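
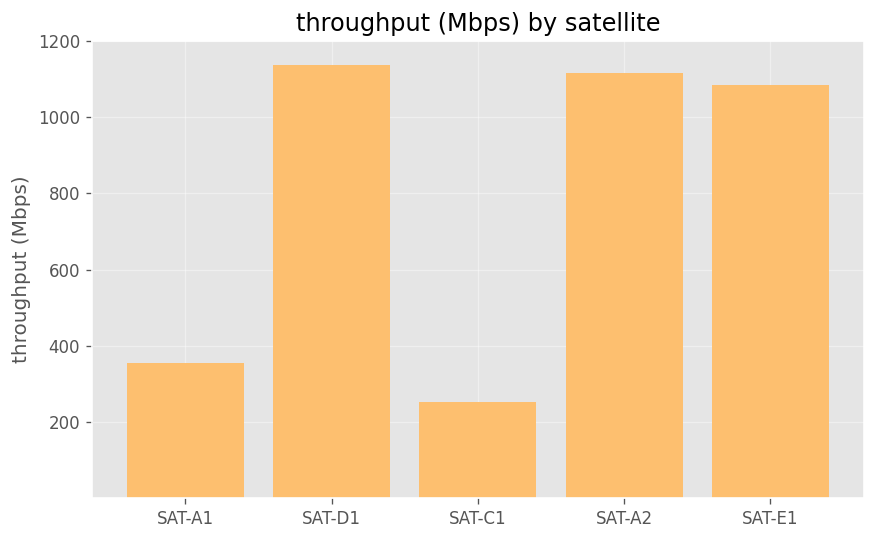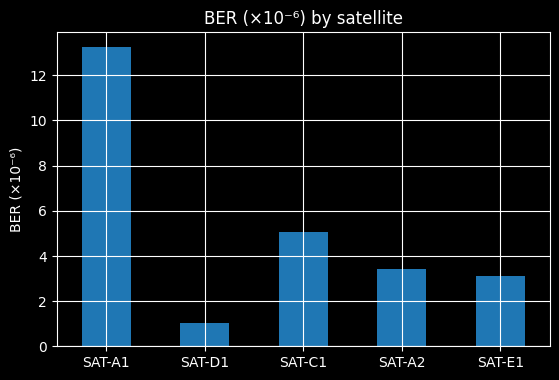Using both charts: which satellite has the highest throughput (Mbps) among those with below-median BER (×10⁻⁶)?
Chart 2 median BER (×10⁻⁶) ≈ 4; below-median satellites: SAT-D1, SAT-E1. Among those, SAT-D1 has the highest throughput (Mbps) (≈ 1200).

SAT-D1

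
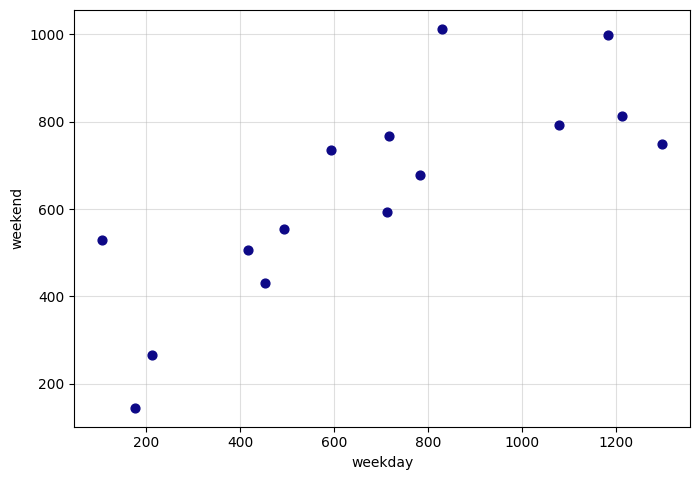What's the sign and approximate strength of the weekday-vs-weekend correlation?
positive, strong

Points are positively correlated; strong (|r| ≈ 0.8).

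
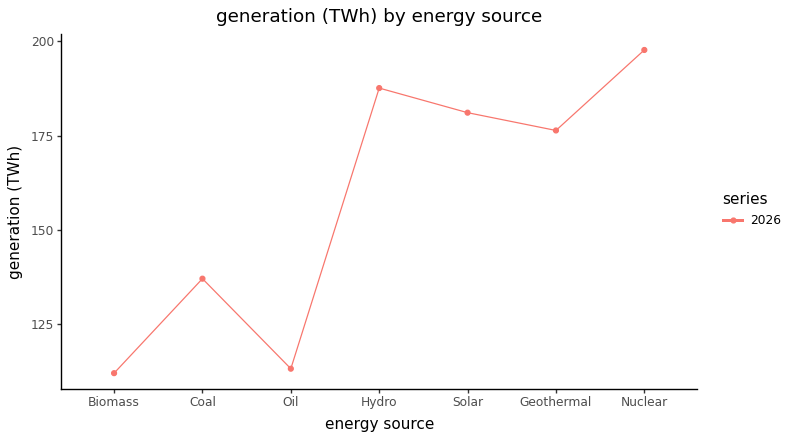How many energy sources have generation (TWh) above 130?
Above 130: Coal, Hydro, Solar, Geothermal, Nuclear.

5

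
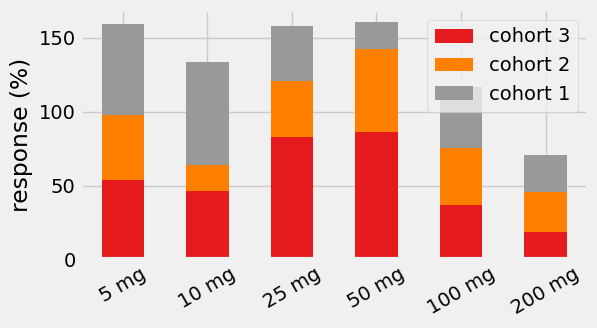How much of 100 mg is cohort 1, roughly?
cohort 1 top ≈ 120, bottom ≈ 80; segment ≈ 40.

≈ 40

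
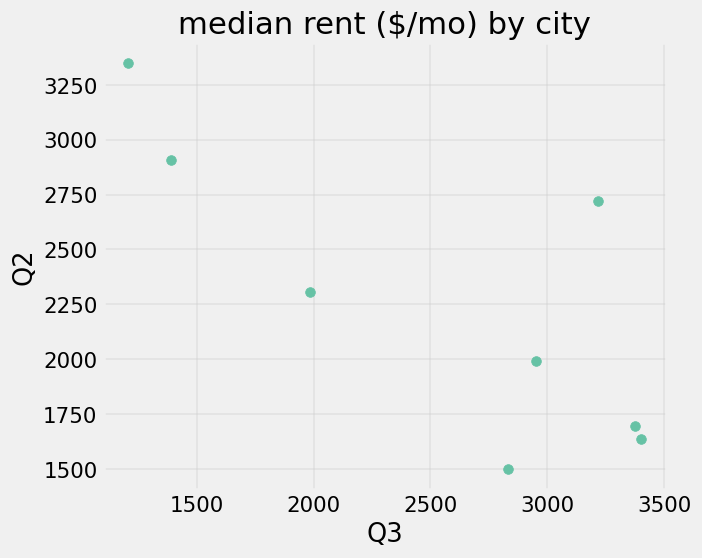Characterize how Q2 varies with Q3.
Points are negatively correlated; strong (|r| ≈ 0.8).

negative, strong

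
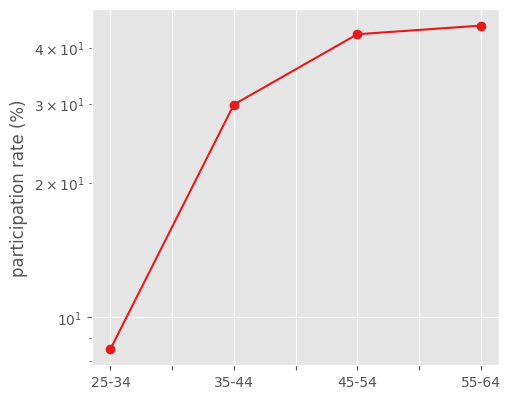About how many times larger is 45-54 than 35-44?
≈ 1.5×

45-54 ≈ 45, 35-44 ≈ 30; 45/30 ≈ 1.5.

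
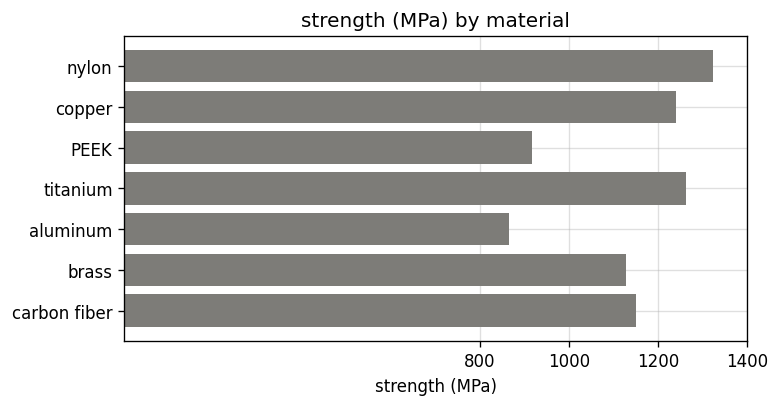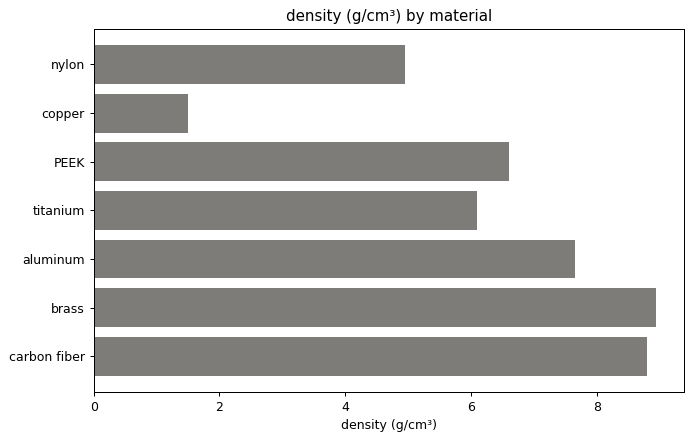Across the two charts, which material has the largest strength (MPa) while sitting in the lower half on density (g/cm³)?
Chart 2 median density (g/cm³) ≈ 7; below-median materials: nylon, copper, titanium. Among those, nylon has the highest strength (MPa) (≈ 1400).

nylon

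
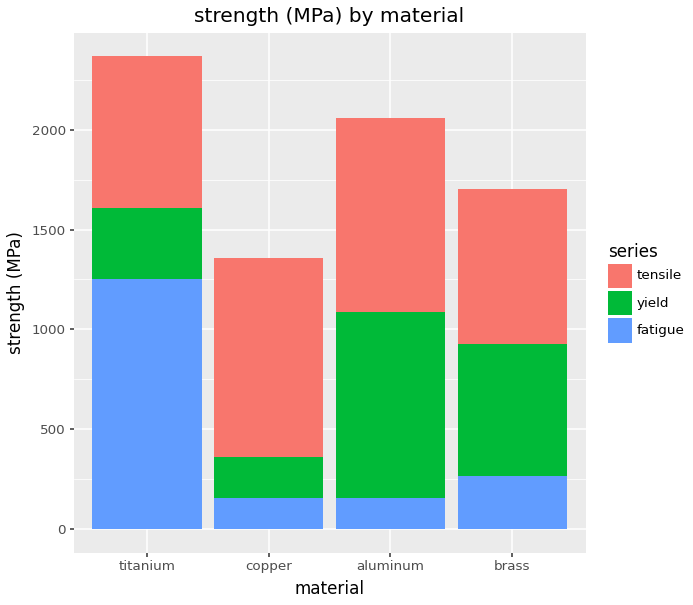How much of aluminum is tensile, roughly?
tensile top ≈ 2000, bottom ≈ 1000; segment ≈ 1000.

≈ 1000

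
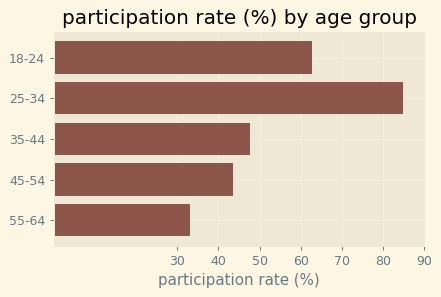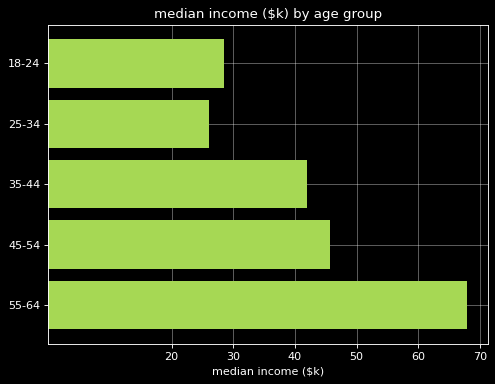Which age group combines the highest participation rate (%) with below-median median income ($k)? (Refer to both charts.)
25-34

Chart 2 median median income ($k) ≈ 40; below-median age groups: 18-24, 25-34. Among those, 25-34 has the highest participation rate (%) (≈ 80).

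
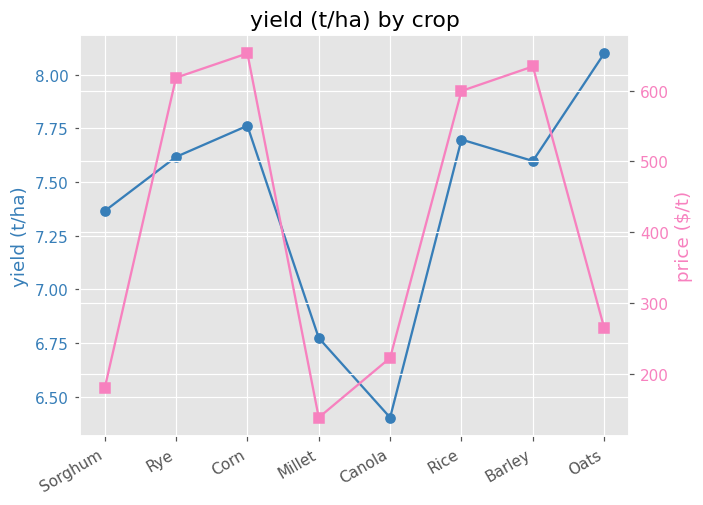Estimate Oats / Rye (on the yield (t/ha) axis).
≈ 1.05×

Oats ≈ 8.0, Rye ≈ 7.6; 8.0/7.6 ≈ 1.05.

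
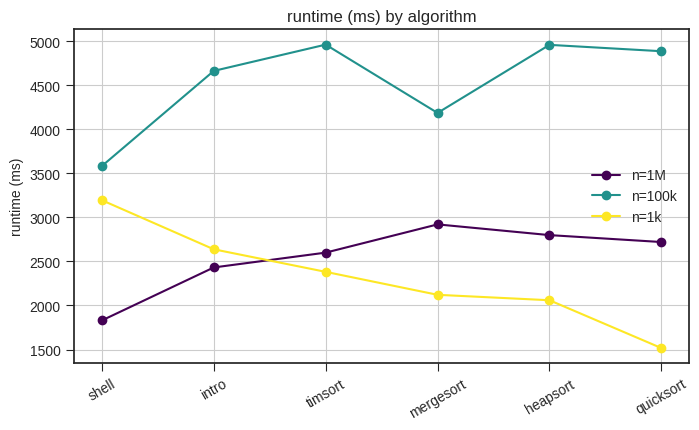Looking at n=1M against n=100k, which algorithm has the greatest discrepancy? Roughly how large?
timsort: n=1M ≈ 2500, n=100k ≈ 5000 → gap ≈ 2500. Next-largest (intro) is only ≈ 2000.

timsort, ≈ 2500 ms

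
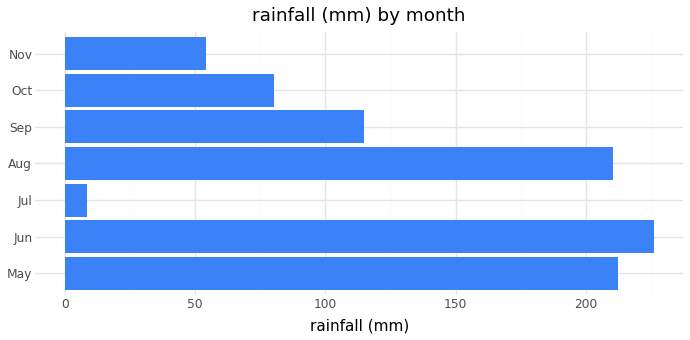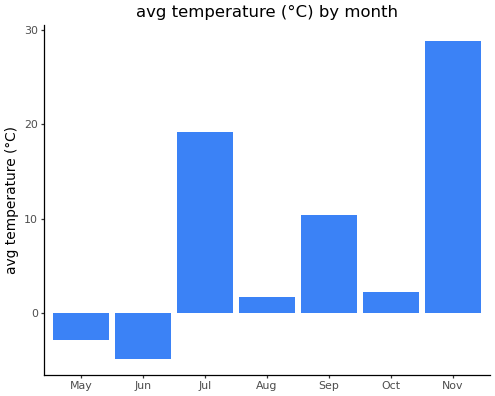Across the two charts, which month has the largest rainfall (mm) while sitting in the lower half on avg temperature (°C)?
Chart 2 median avg temperature (°C) ≈ 0; below-median months: May, Jun, Aug. Among those, Jun has the highest rainfall (mm) (≈ 225).

Jun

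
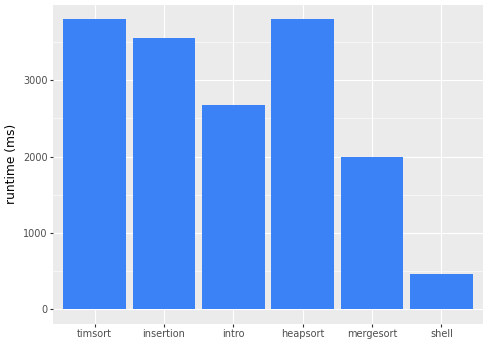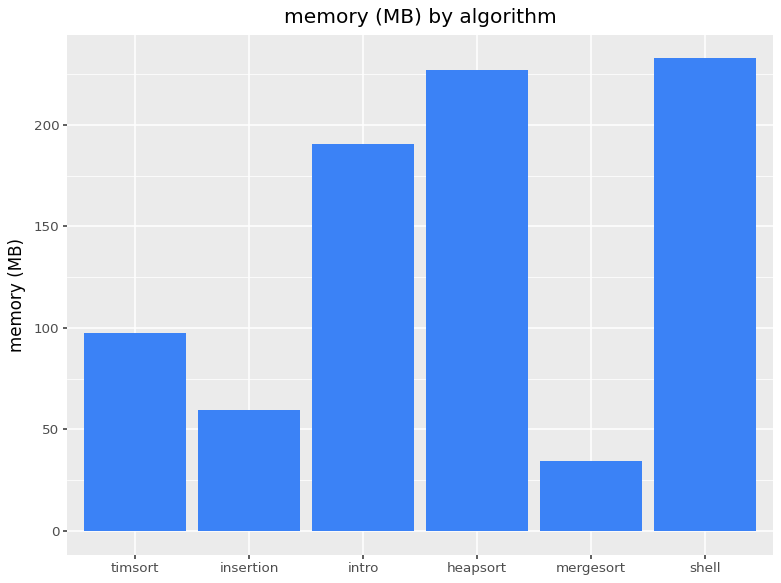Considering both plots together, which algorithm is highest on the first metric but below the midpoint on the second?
timsort

Chart 2 median memory (MB) ≈ 150; below-median algorithms: timsort, insertion, mergesort. Among those, timsort has the highest runtime (ms) (≈ 4000).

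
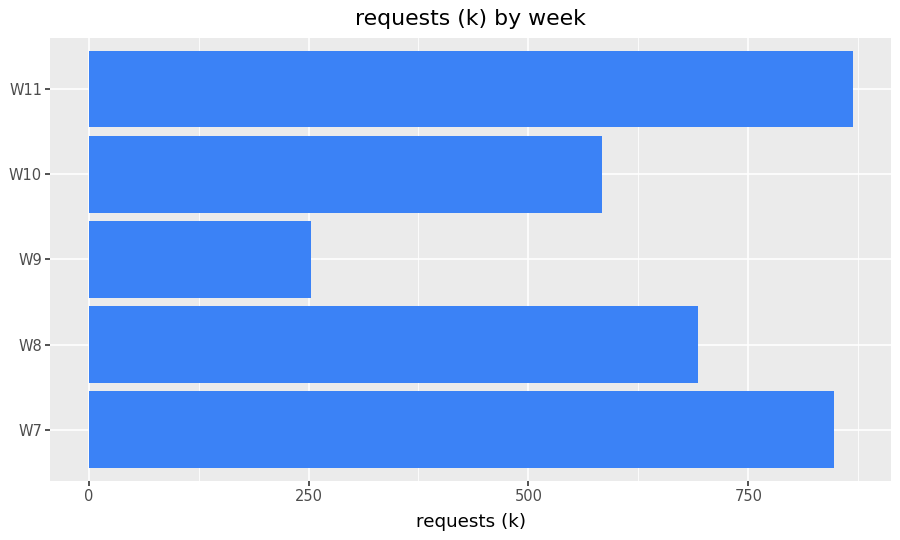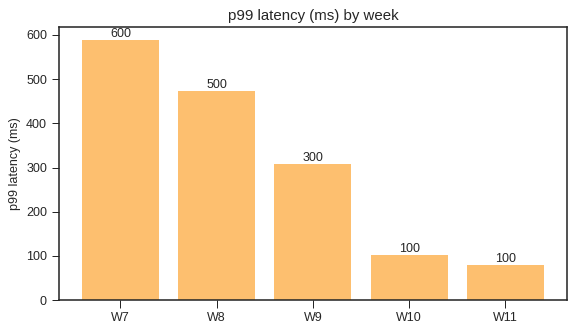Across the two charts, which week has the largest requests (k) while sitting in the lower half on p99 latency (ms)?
Chart 2 median p99 latency (ms) ≈ 300; below-median weeks: W10, W11. Among those, W11 has the highest requests (k) (≈ 900).

W11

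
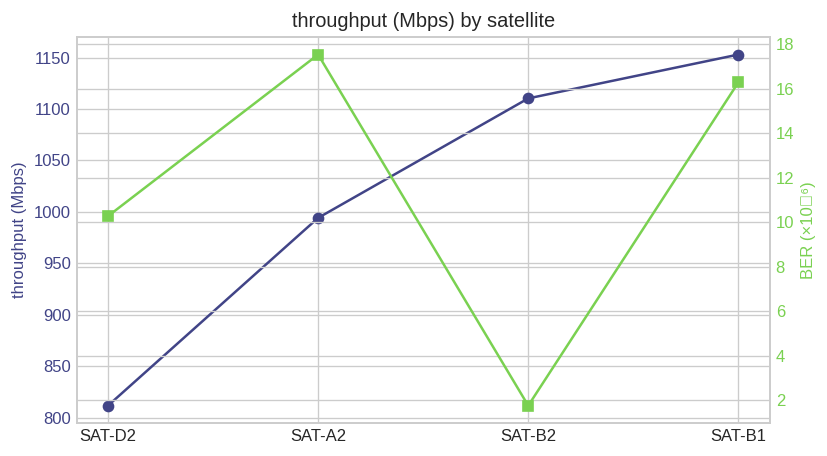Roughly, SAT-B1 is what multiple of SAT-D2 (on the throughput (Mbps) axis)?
≈ 1.44×

SAT-B1 ≈ 1150, SAT-D2 ≈ 800; 1150/800 ≈ 1.44.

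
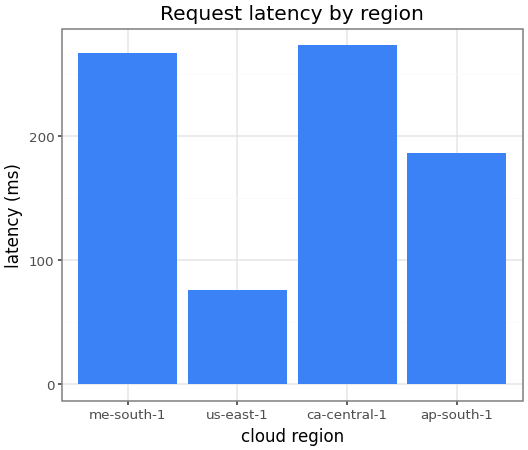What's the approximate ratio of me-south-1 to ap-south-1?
me-south-1 ≈ 275, ap-south-1 ≈ 175; 275/175 ≈ 1.57.

≈ 1.57×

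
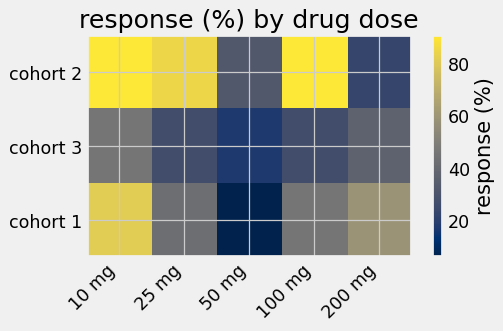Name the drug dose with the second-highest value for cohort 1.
200 mg

Top 3 for cohort 1: 10 mg ≈ 80, 200 mg ≈ 60, 100 mg ≈ 50.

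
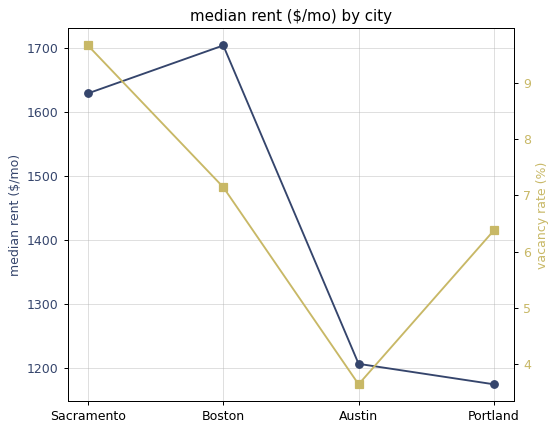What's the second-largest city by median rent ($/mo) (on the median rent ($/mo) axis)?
Top 3 (on the median rent ($/mo) axis): Boston ≈ 1700, Sacramento ≈ 1650, Austin ≈ 1200.

Sacramento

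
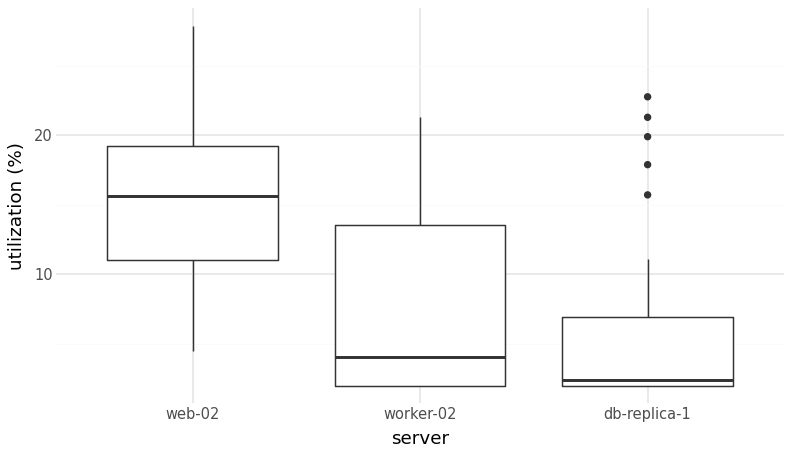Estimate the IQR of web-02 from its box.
≈ 8

Q3 ≈ 19, Q1 ≈ 11; IQR ≈ 8.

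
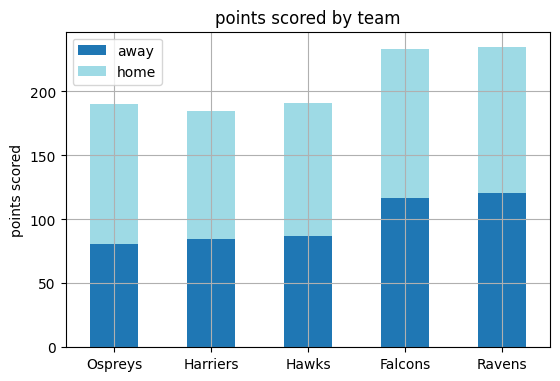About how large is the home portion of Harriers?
≈ 100

home top ≈ 180, bottom ≈ 80; segment ≈ 100.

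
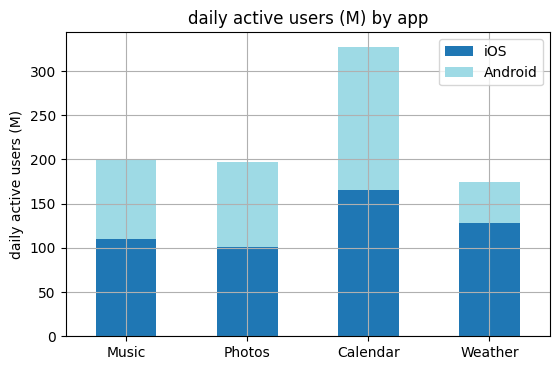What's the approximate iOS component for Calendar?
iOS top ≈ 150, bottom ≈ 0; segment ≈ 150.

≈ 150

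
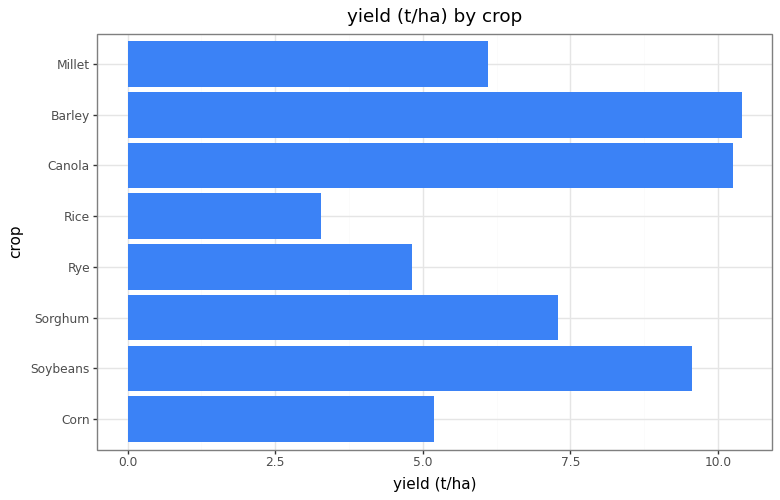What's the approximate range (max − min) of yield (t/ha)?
≈ 7

Max Barley ≈ 10, min Rice ≈ 3; range ≈ 7.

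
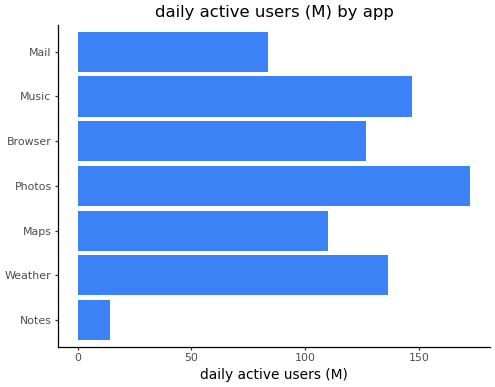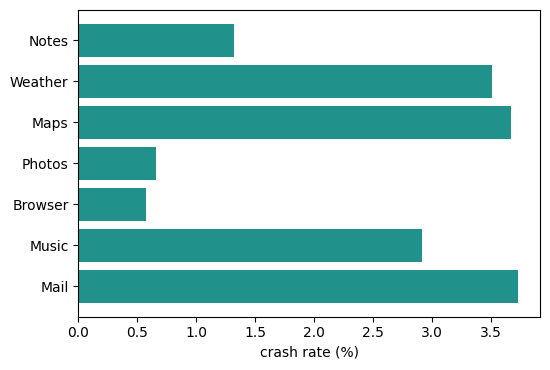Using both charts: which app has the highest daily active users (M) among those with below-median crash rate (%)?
Chart 2 median crash rate (%) ≈ 3; below-median apps: Notes, Photos, Browser. Among those, Photos has the highest daily active users (M) (≈ 180).

Photos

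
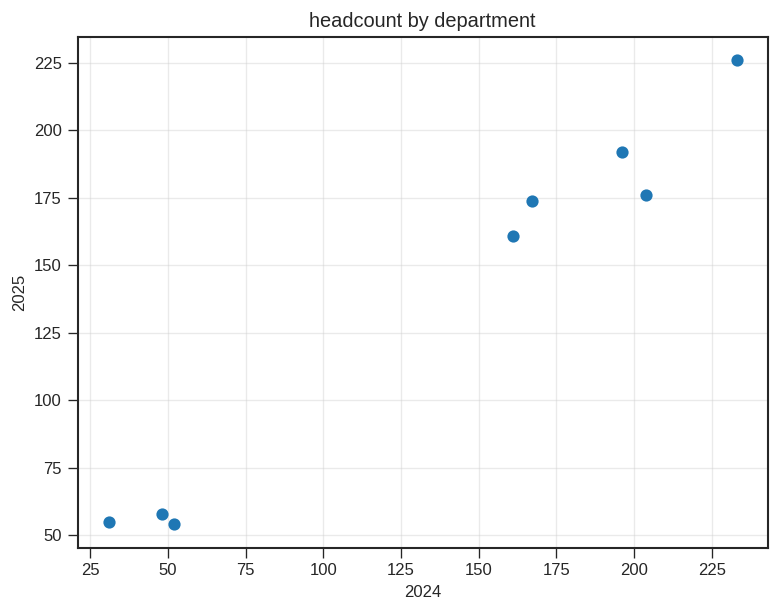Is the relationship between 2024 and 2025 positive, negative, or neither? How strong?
Points are positively correlated; strong (|r| ≈ 1.0).

positive, strong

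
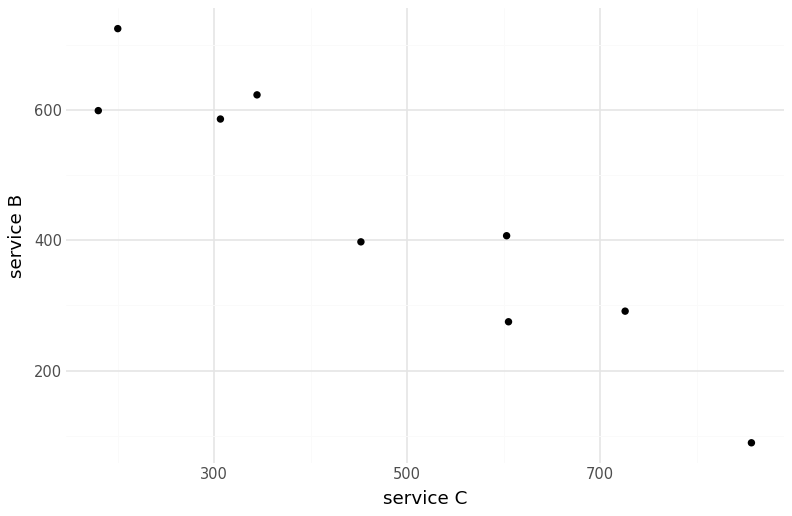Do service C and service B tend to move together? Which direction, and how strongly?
negative, strong

Points are negatively correlated; strong (|r| ≈ 0.9).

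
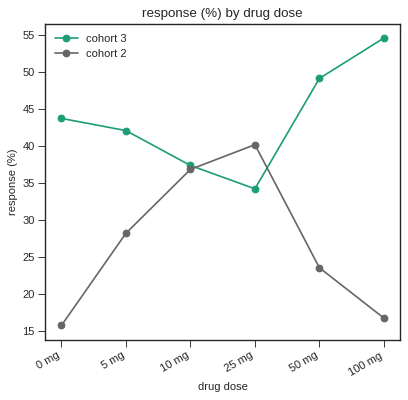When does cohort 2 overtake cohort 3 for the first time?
25 mg

10 mg: cohort 2 ≈ 35 vs cohort 3 ≈ 35 (not yet); 25 mg: cohort 2 ≈ 40 vs cohort 3 ≈ 35 (first crossover).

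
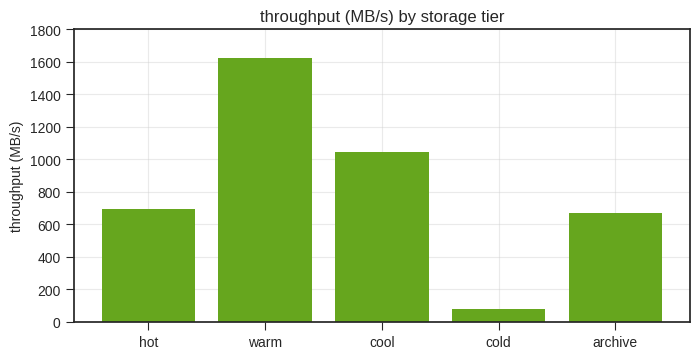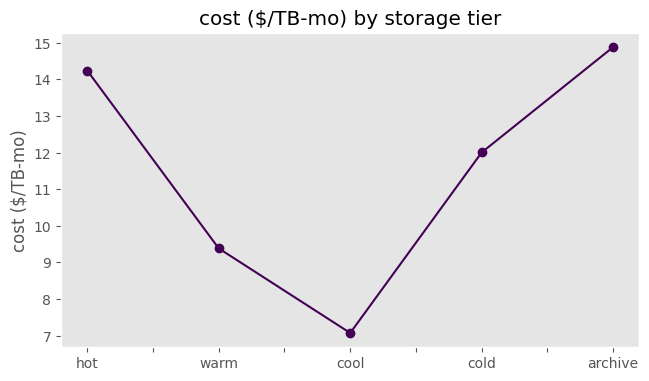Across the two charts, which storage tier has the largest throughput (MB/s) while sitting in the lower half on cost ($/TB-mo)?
warm

Chart 2 median cost ($/TB-mo) ≈ 12; below-median storage tiers: warm, cool. Among those, warm has the highest throughput (MB/s) (≈ 1600).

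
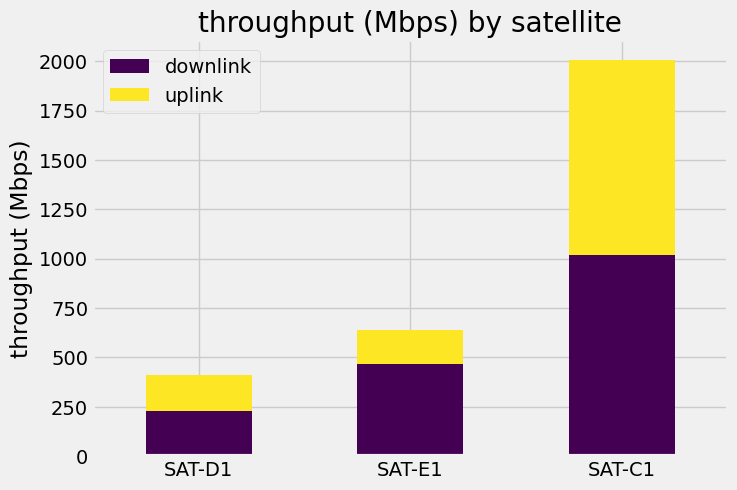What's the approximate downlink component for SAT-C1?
≈ 1000

downlink top ≈ 1000, bottom ≈ 0; segment ≈ 1000.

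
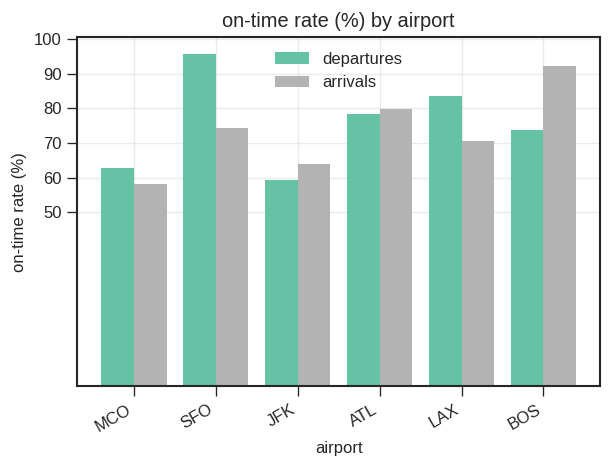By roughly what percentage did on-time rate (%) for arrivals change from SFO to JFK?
SFO ≈ 70, JFK ≈ 60; (60 − 70) / 70 ≈ -14.3%.

≈ -14.3%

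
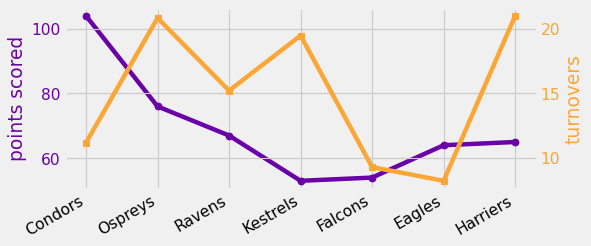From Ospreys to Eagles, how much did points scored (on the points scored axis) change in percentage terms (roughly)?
≈ -13.3%

Ospreys ≈ 75, Eagles ≈ 65; (65 − 75) / 75 ≈ -13.3%.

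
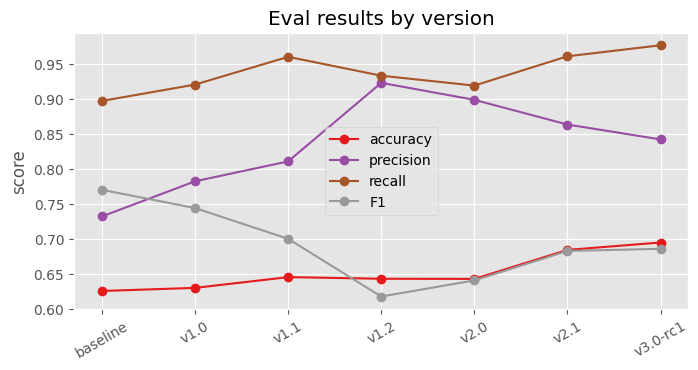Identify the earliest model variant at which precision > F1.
baseline: precision ≈ 0.75 vs F1 ≈ 0.75 (not yet); v1.0: precision ≈ 0.80 vs F1 ≈ 0.75 (first crossover).

v1.0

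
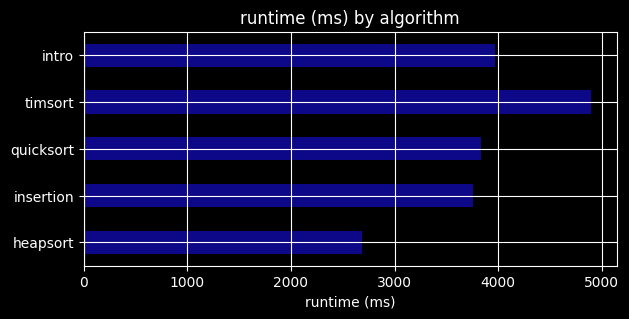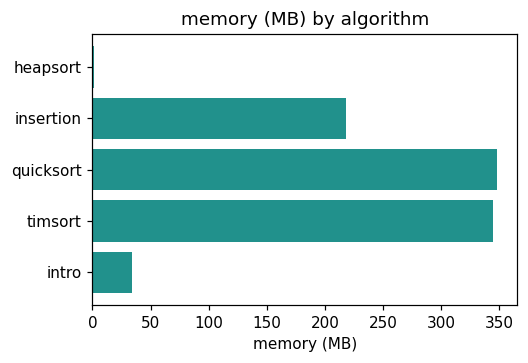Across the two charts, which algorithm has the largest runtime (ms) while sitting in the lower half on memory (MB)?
Chart 2 median memory (MB) ≈ 200; below-median algorithms: heapsort, intro. Among those, intro has the highest runtime (ms) (≈ 4000).

intro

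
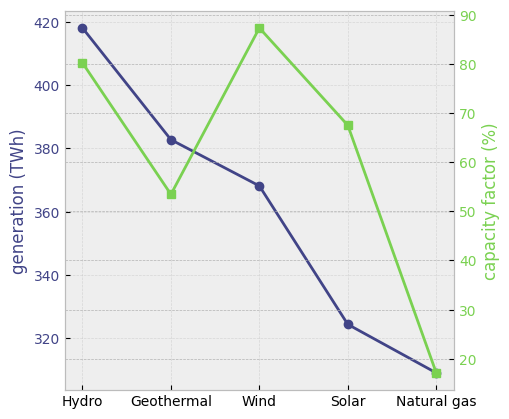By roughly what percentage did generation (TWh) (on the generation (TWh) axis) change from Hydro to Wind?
Hydro ≈ 420, Wind ≈ 370; (370 − 420) / 420 ≈ -11.9%.

≈ -11.9%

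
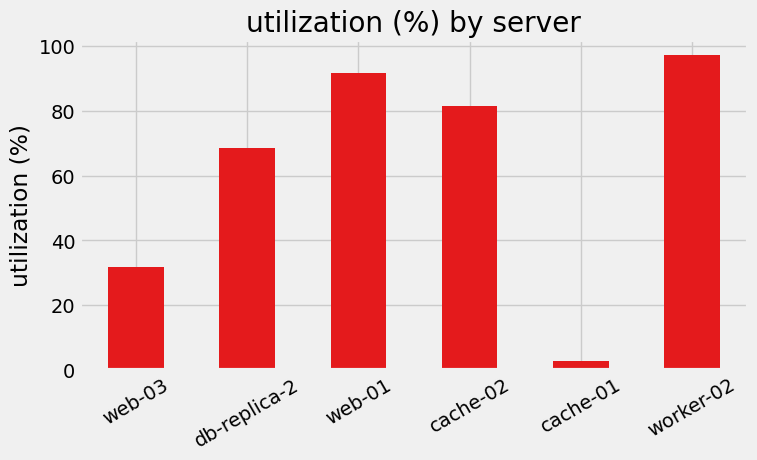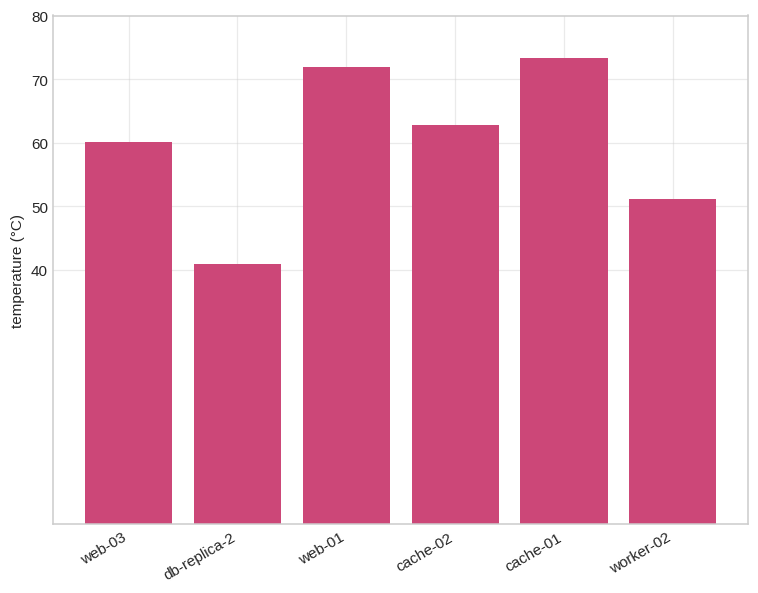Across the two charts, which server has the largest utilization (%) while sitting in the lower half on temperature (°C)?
Chart 2 median temperature (°C) ≈ 60; below-median servers: web-03, db-replica-2, worker-02. Among those, worker-02 has the highest utilization (%) (≈ 100).

worker-02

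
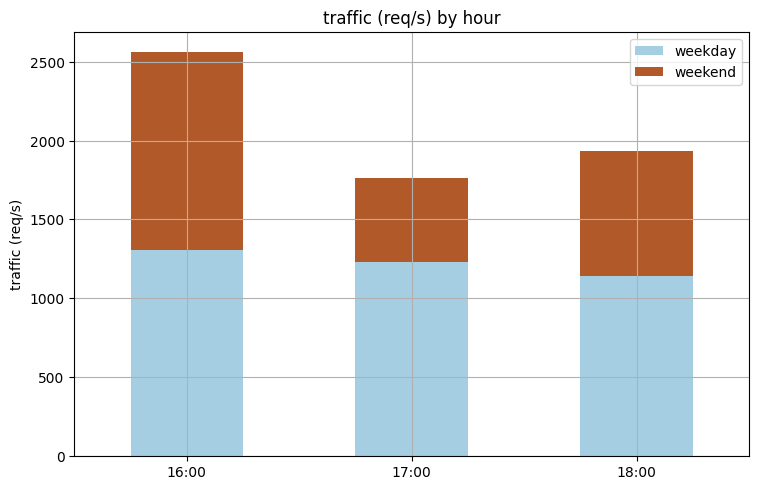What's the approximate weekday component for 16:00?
≈ 1500

weekday top ≈ 1500, bottom ≈ 0; segment ≈ 1500.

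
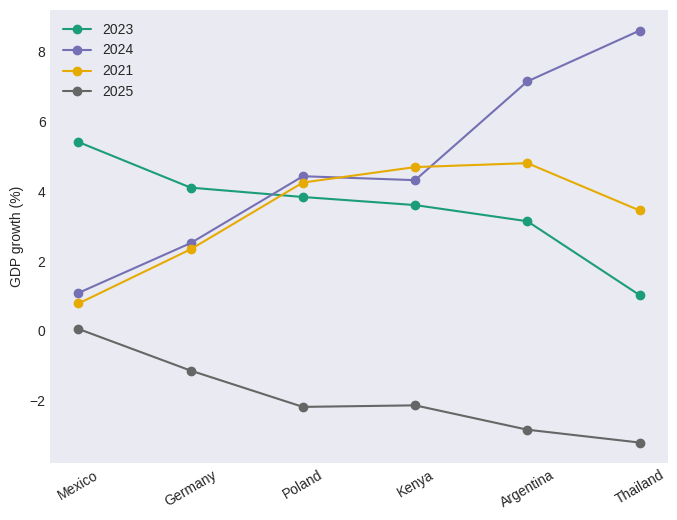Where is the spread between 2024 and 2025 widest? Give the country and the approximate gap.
Thailand: 2024 ≈ 9, 2025 ≈ -3 → gap ≈ 12. Next-largest (Argentina) is only ≈ 10.

Thailand, ≈ 12 %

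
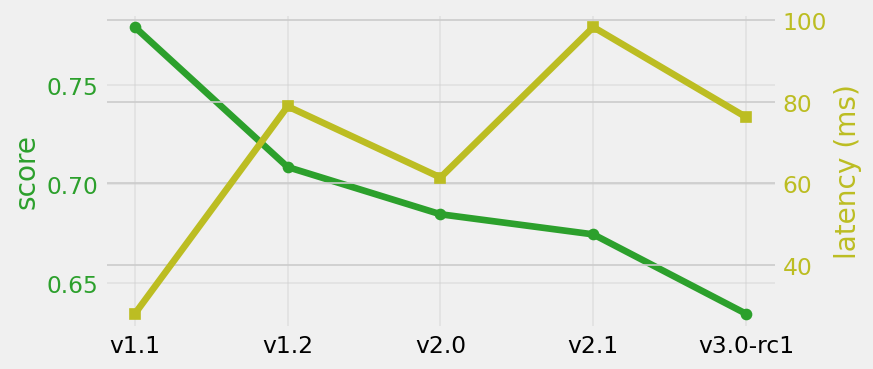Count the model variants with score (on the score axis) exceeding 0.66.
Above 0.66: v1.1, v1.2, v2.0, v2.1.

4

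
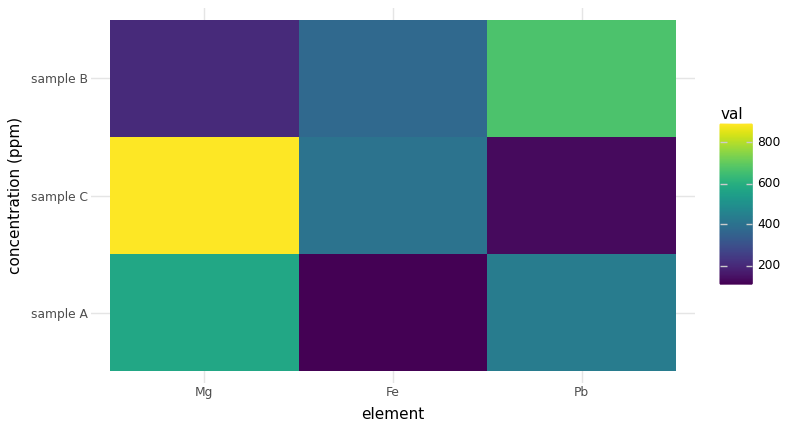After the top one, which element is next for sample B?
Top 3 for sample B: Pb ≈ 700, Fe ≈ 400, Mg ≈ 200.

Fe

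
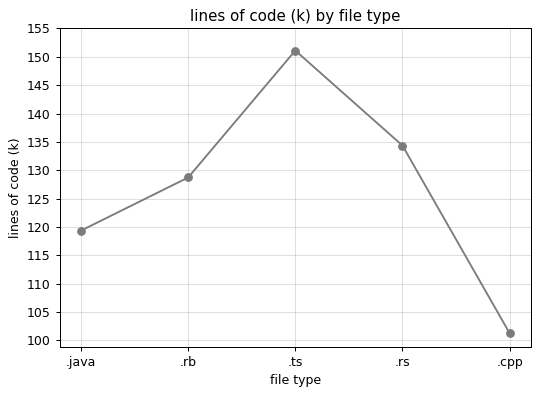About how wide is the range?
≈ 50

Max .ts ≈ 150, min .cpp ≈ 100; range ≈ 50.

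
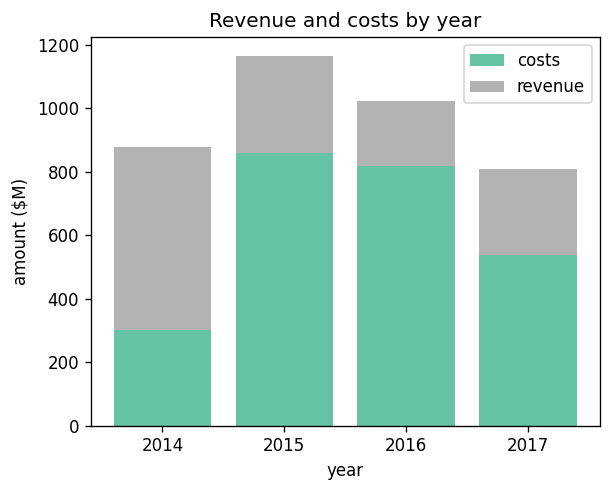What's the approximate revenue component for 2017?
revenue top ≈ 800, bottom ≈ 500; segment ≈ 300.

≈ 300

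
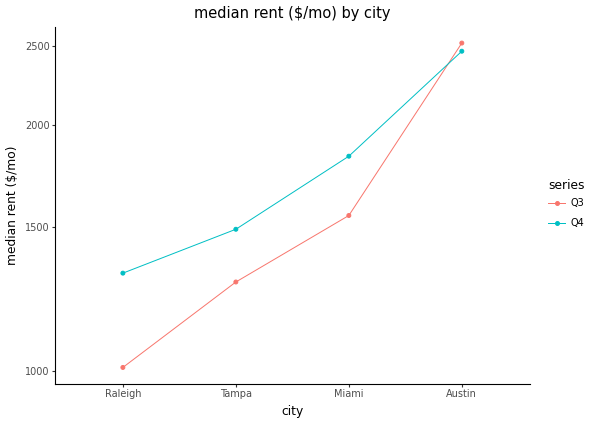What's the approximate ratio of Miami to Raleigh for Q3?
≈ 1.6×

Miami ≈ 1600, Raleigh ≈ 1000; 1600/1000 ≈ 1.6.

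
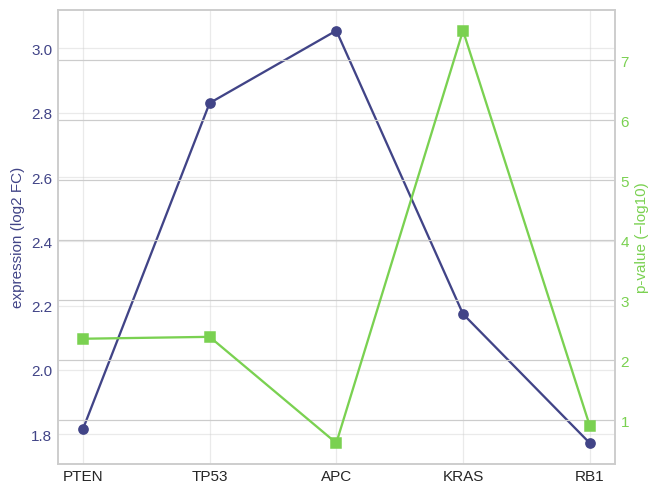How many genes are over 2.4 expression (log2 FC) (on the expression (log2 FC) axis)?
Above 2.4: TP53, APC.

2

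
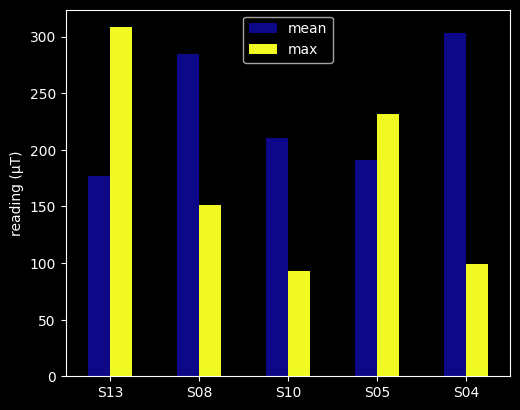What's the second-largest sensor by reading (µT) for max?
S05

Top 3 for max: S13 ≈ 300, S05 ≈ 250, S08 ≈ 150.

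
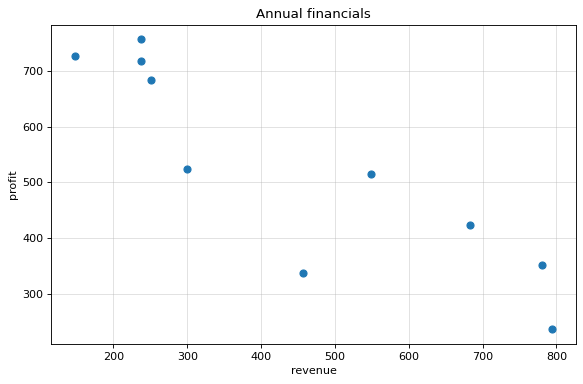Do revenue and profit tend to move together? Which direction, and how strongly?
Points are negatively correlated; strong (|r| ≈ 0.9).

negative, strong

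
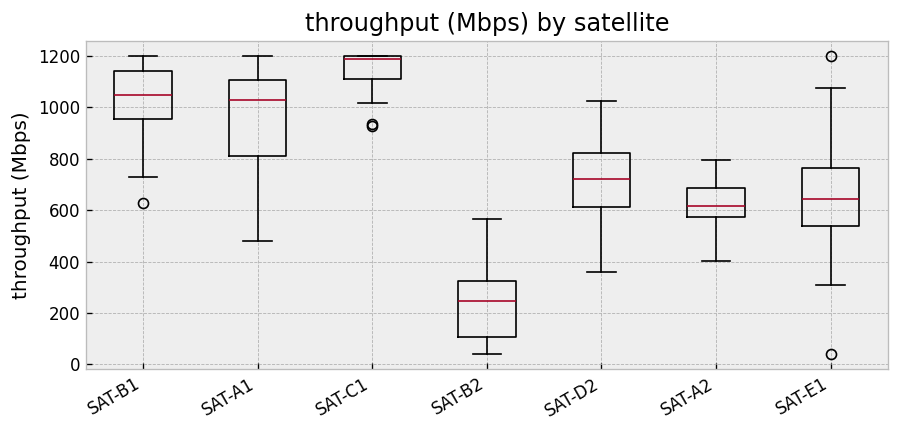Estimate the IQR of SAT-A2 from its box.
Q3 ≈ 700, Q1 ≈ 600; IQR ≈ 100.

≈ 100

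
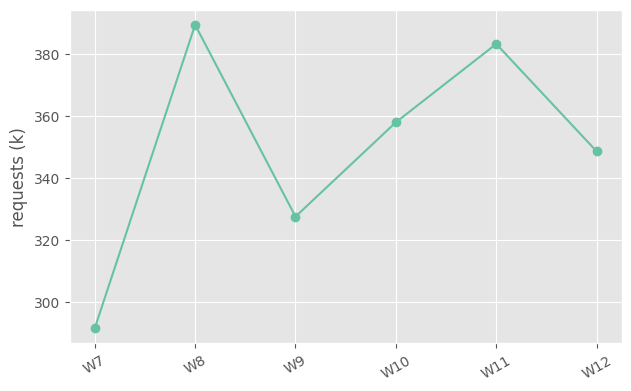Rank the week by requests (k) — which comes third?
Top 4: W8 ≈ 390, W11 ≈ 380, W10 ≈ 360, W12 ≈ 350.

W10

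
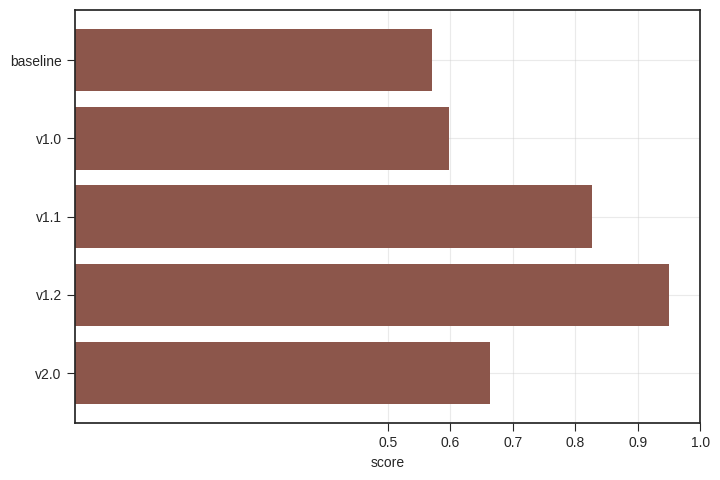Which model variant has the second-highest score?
v1.1

Top 3: v1.2 ≈ 1.0, v1.1 ≈ 0.8, v2.0 ≈ 0.7.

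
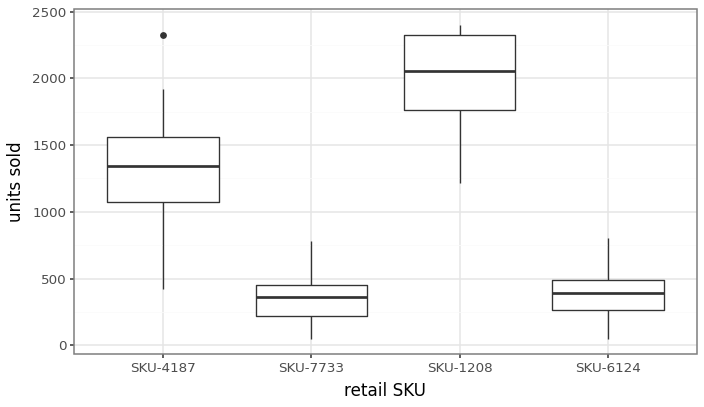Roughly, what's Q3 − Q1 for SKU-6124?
Q3 ≈ 400, Q1 ≈ 200; IQR ≈ 200.

≈ 200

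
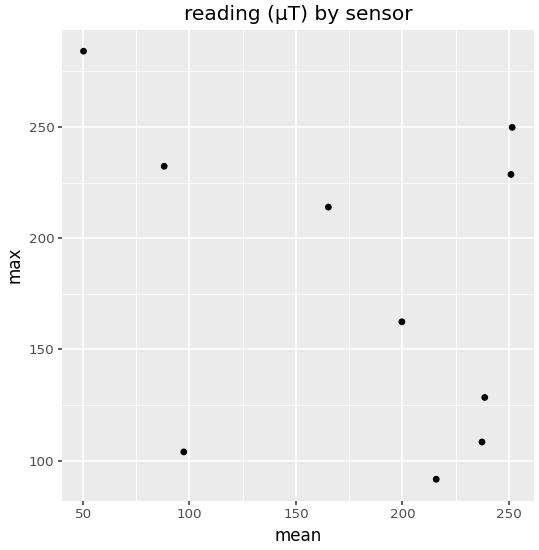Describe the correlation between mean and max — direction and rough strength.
Points are negatively correlated; weak (|r| ≈ 0.3).

negative, weak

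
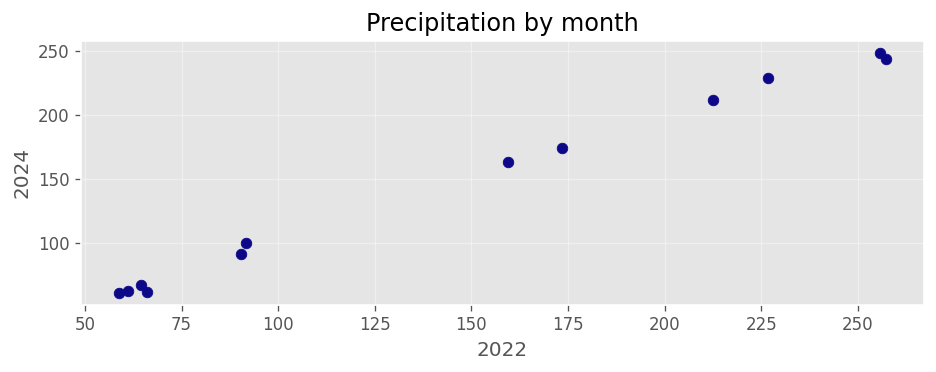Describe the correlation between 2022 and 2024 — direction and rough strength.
Points are positively correlated; strong (|r| ≈ 1.0).

positive, strong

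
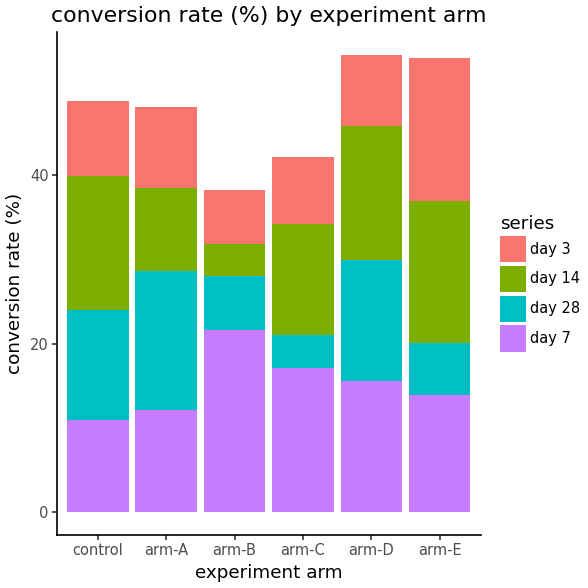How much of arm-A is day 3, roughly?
day 3 top ≈ 50, bottom ≈ 40; segment ≈ 10.

≈ 10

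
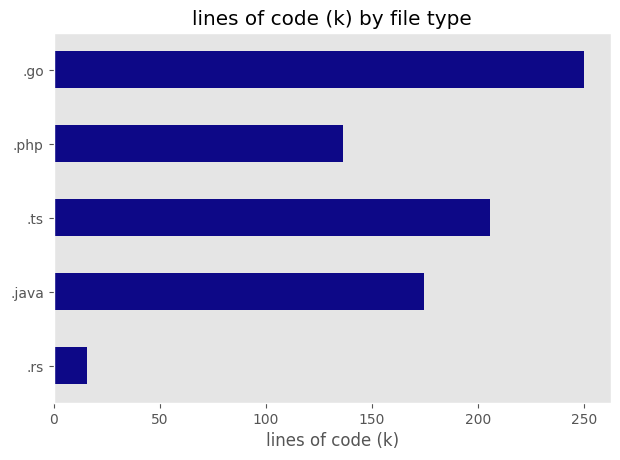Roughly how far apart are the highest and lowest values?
Max .go ≈ 250, min .rs ≈ 25; range ≈ 225.

≈ 225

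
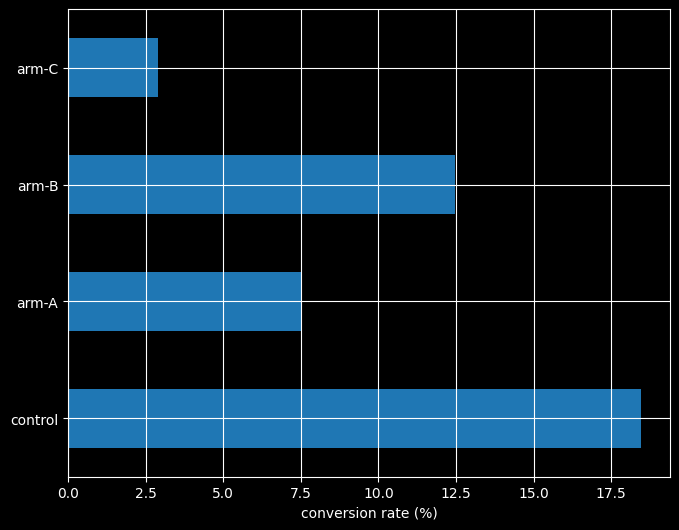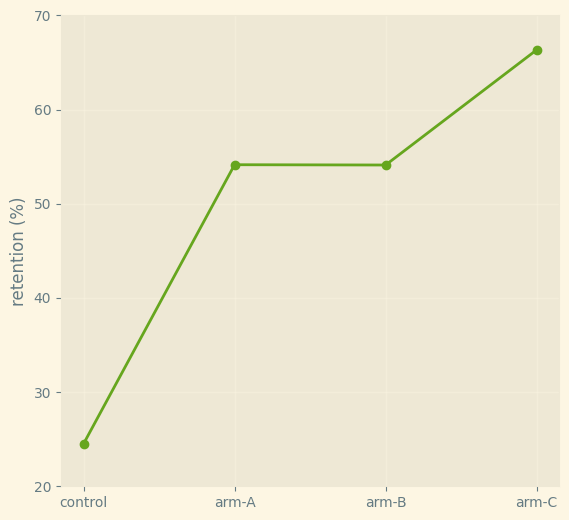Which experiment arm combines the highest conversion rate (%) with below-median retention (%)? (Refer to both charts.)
control

Chart 2 median retention (%) ≈ 50; below-median experiment arms: control, arm-B. Among those, control has the highest conversion rate (%) (≈ 18).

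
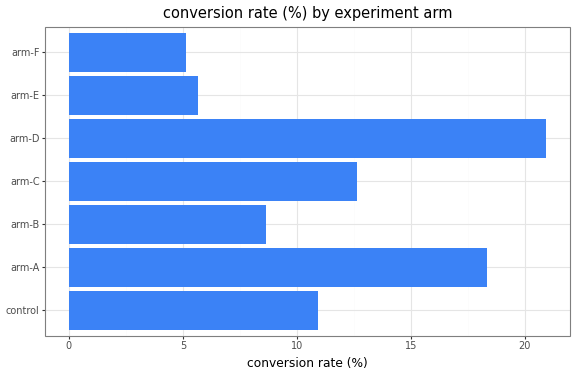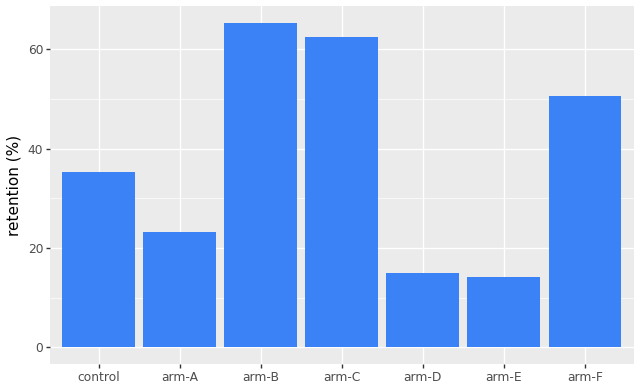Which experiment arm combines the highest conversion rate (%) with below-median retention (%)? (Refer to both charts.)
arm-D

Chart 2 median retention (%) ≈ 40; below-median experiment arms: arm-A, arm-D, arm-E. Among those, arm-D has the highest conversion rate (%) (≈ 20).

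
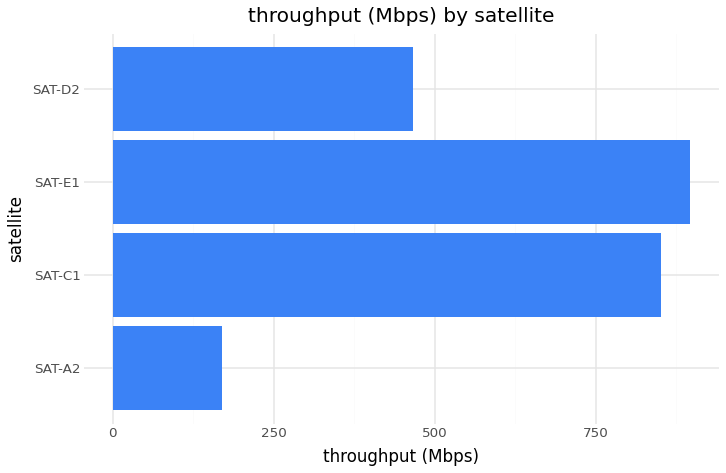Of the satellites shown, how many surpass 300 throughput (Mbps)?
Above 300: SAT-C1, SAT-E1, SAT-D2.

3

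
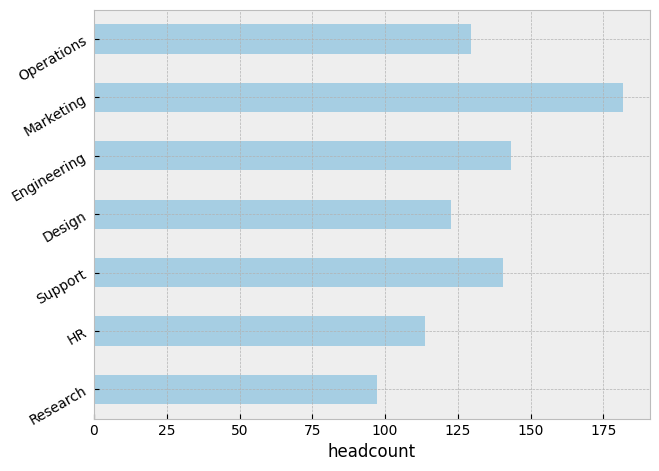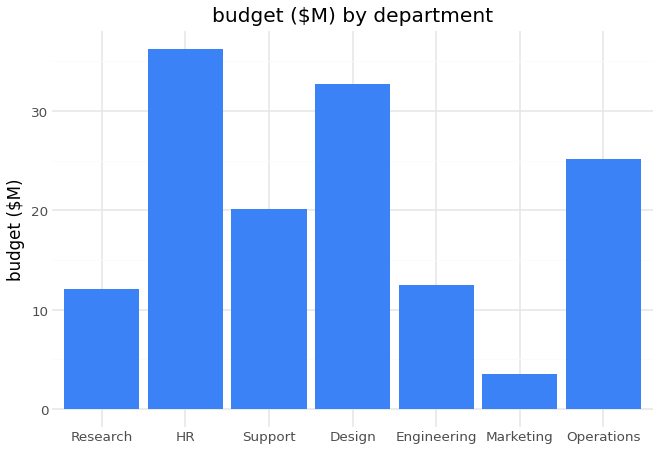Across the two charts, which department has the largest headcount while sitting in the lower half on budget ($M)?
Chart 2 median budget ($M) ≈ 20; below-median departments: Research, Engineering, Marketing. Among those, Marketing has the highest headcount (≈ 180).

Marketing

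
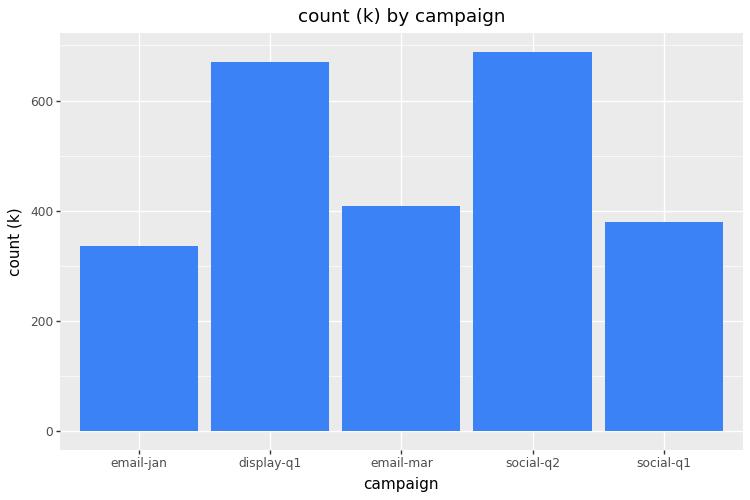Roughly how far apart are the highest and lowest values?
Max social-q2 ≈ 700, min email-jan ≈ 300; range ≈ 400.

≈ 400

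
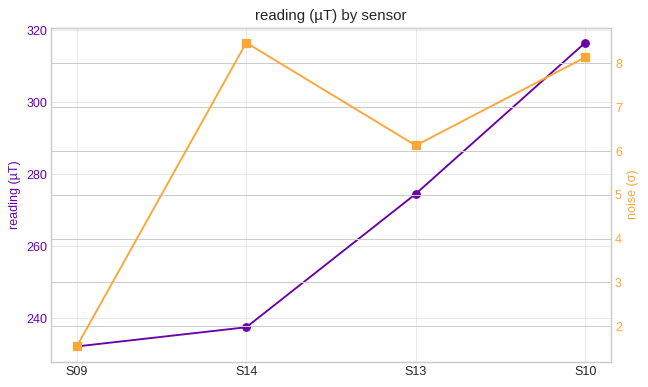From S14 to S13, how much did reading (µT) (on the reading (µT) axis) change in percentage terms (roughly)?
S14 ≈ 240, S13 ≈ 270; (270 − 240) / 240 ≈ +12.5%.

≈ +12.5%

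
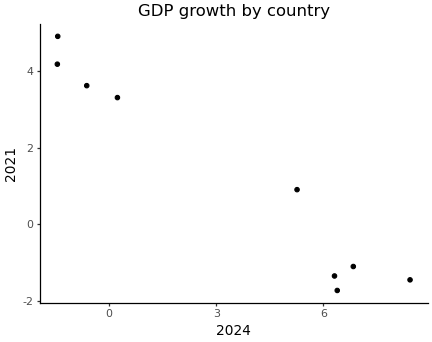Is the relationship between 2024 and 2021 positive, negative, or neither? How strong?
Points are negatively correlated; strong (|r| ≈ 1.0).

negative, strong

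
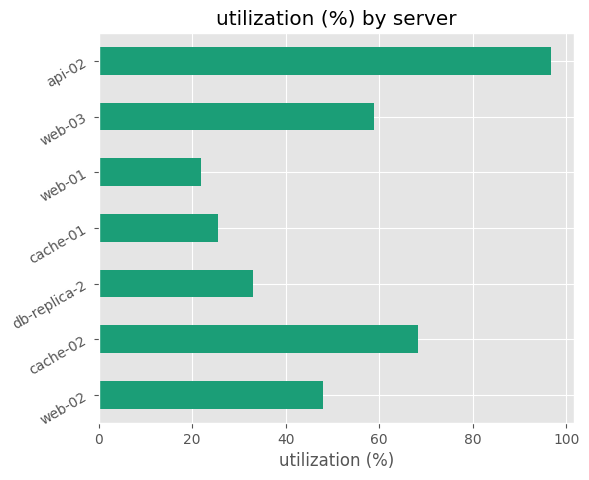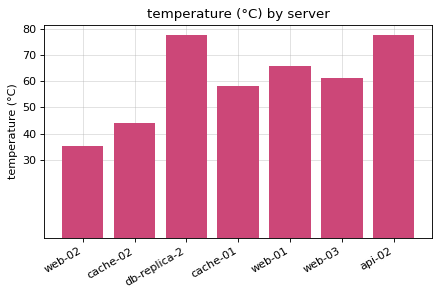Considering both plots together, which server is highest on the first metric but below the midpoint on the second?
cache-02

Chart 2 median temperature (°C) ≈ 60; below-median servers: web-02, cache-02, cache-01. Among those, cache-02 has the highest utilization (%) (≈ 70).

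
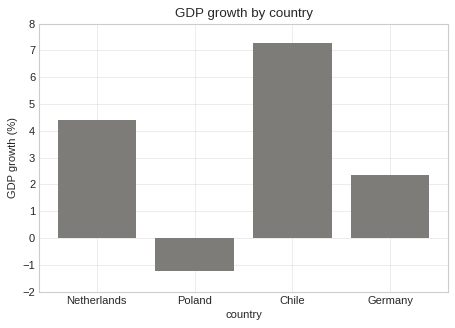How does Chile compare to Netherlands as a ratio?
≈ 1.75×

Chile ≈ 7, Netherlands ≈ 4; 7/4 ≈ 1.75.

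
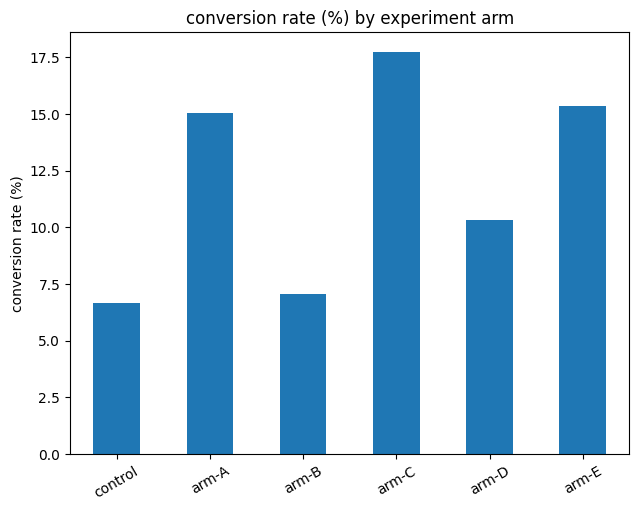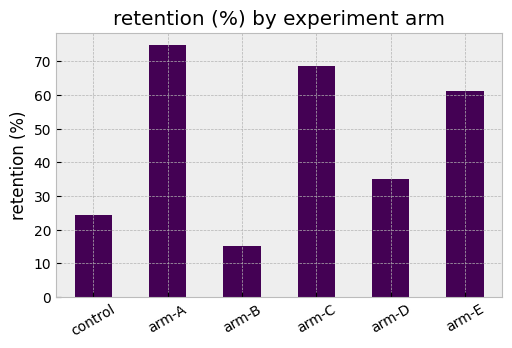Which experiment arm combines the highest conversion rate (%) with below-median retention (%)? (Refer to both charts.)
arm-D

Chart 2 median retention (%) ≈ 50; below-median experiment arms: control, arm-B, arm-D. Among those, arm-D has the highest conversion rate (%) (≈ 10).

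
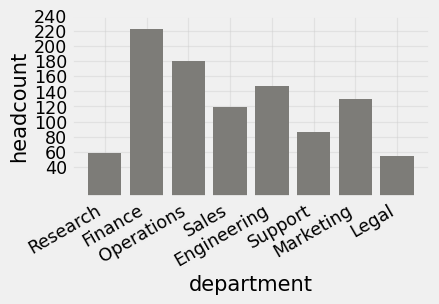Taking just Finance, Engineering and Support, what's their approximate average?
≈ 147

(220 + 140 + 80) / 3 ≈ 147.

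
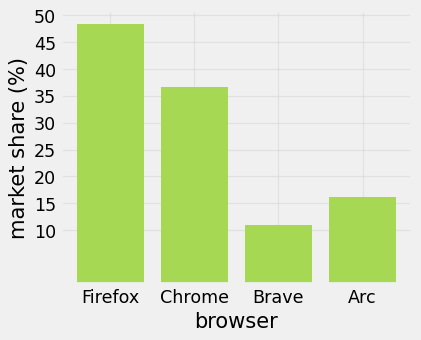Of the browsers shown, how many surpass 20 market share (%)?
Above 20: Firefox, Chrome.

2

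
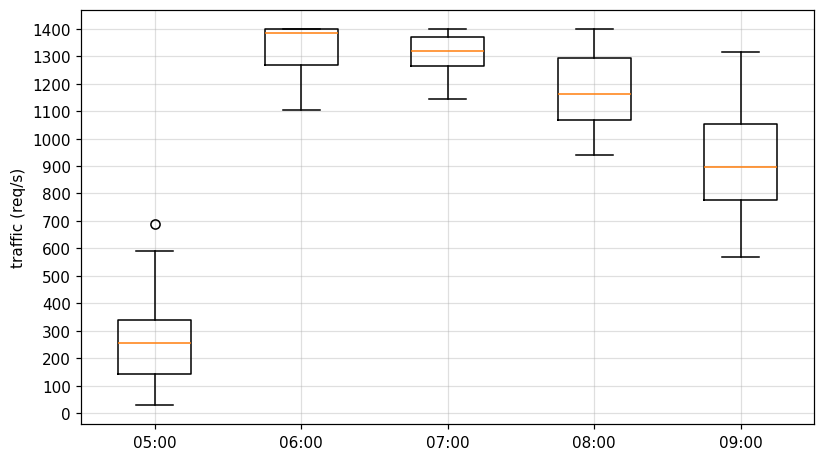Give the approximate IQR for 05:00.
≈ 200

Q3 ≈ 300, Q1 ≈ 100; IQR ≈ 200.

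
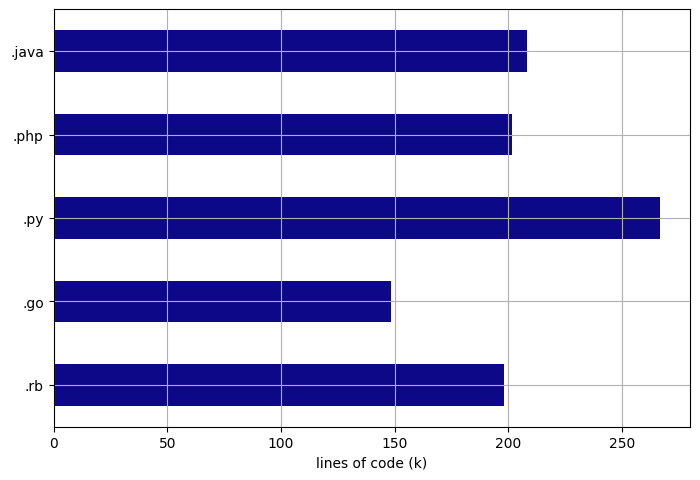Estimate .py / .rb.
≈ 1.38×

.py ≈ 275, .rb ≈ 200; 275/200 ≈ 1.38.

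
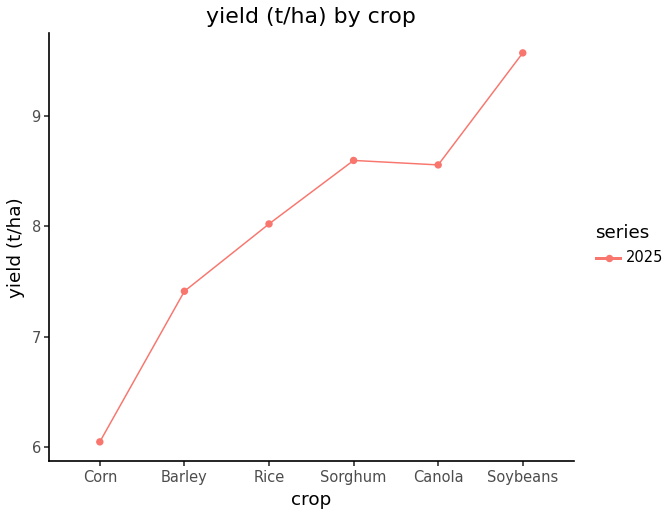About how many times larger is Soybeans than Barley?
Soybeans ≈ 9.5, Barley ≈ 7.5; 9.5/7.5 ≈ 1.27.

≈ 1.27×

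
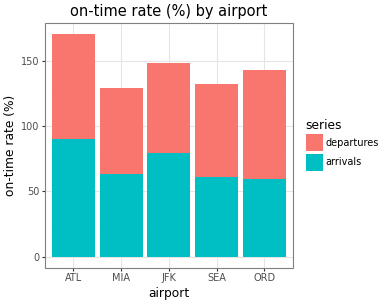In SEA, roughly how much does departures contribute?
≈ 80

departures top ≈ 140, bottom ≈ 60; segment ≈ 80.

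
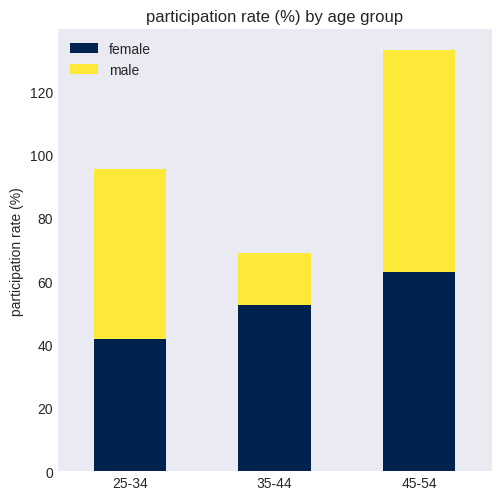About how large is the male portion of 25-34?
male top ≈ 100, bottom ≈ 40; segment ≈ 60.

≈ 60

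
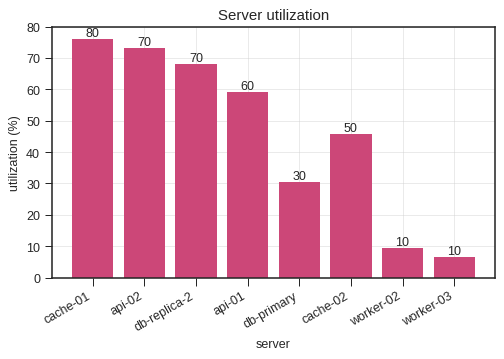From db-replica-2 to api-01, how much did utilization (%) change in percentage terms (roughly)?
db-replica-2 ≈ 70, api-01 ≈ 60; (60 − 70) / 70 ≈ -14.3%.

≈ -14.3%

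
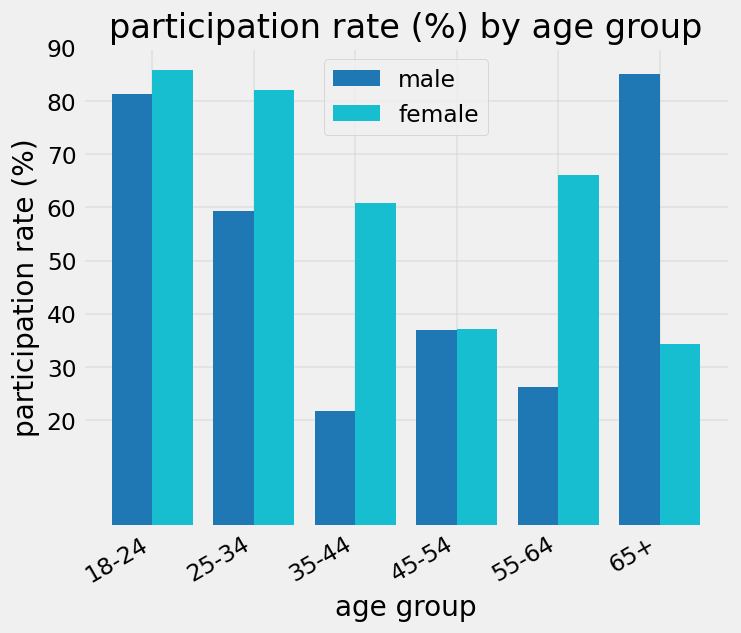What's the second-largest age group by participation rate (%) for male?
18-24

Top 3 for male: 65+ ≈ 90, 18-24 ≈ 80, 25-34 ≈ 60.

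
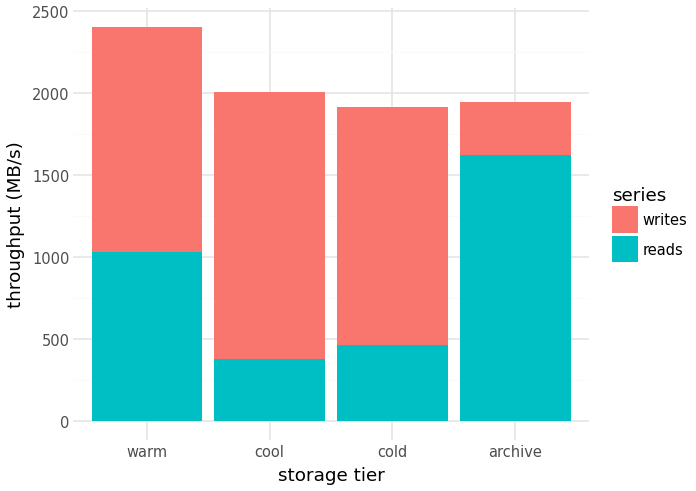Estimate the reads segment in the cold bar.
≈ 500

reads top ≈ 500, bottom ≈ 0; segment ≈ 500.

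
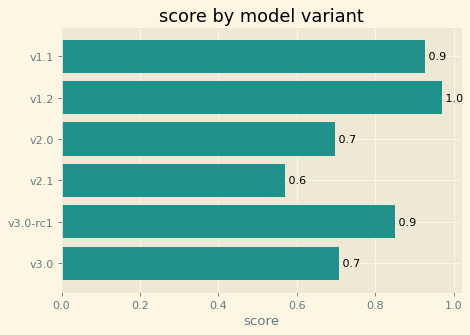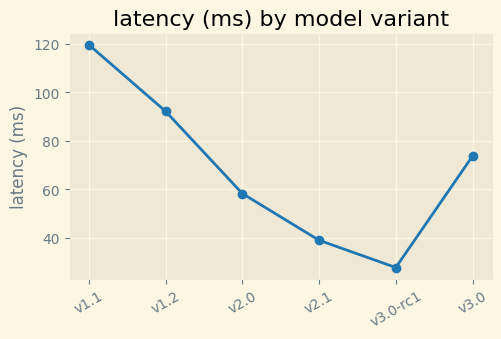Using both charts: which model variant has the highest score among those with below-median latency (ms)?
Chart 2 median latency (ms) ≈ 60; below-median model variants: v2.0, v2.1, v3.0-rc1. Among those, v3.0-rc1 has the highest score (≈ 0.9).

v3.0-rc1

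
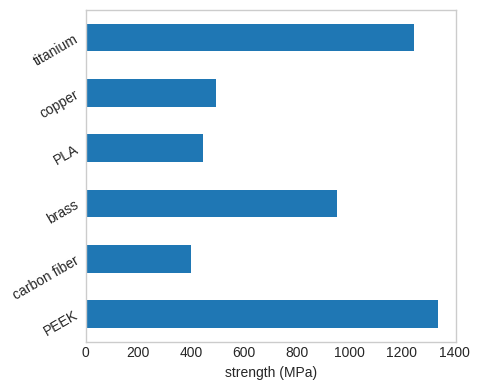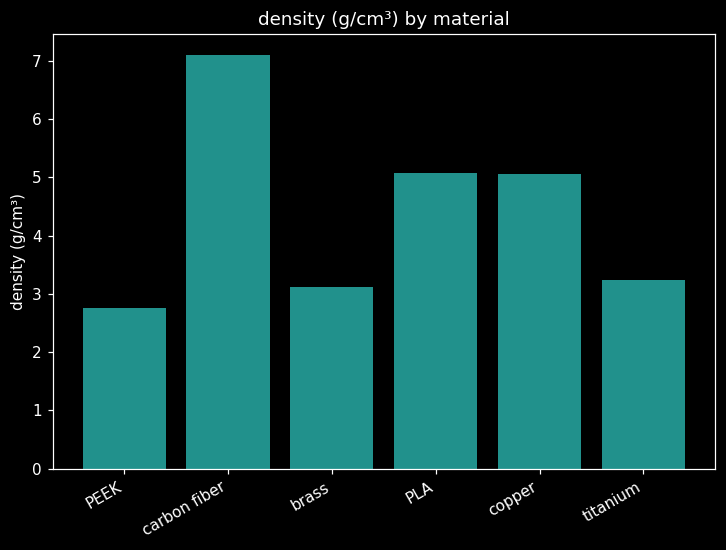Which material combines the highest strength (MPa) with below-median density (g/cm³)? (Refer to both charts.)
PEEK

Chart 2 median density (g/cm³) ≈ 4; below-median materials: PEEK, brass, titanium. Among those, PEEK has the highest strength (MPa) (≈ 1400).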